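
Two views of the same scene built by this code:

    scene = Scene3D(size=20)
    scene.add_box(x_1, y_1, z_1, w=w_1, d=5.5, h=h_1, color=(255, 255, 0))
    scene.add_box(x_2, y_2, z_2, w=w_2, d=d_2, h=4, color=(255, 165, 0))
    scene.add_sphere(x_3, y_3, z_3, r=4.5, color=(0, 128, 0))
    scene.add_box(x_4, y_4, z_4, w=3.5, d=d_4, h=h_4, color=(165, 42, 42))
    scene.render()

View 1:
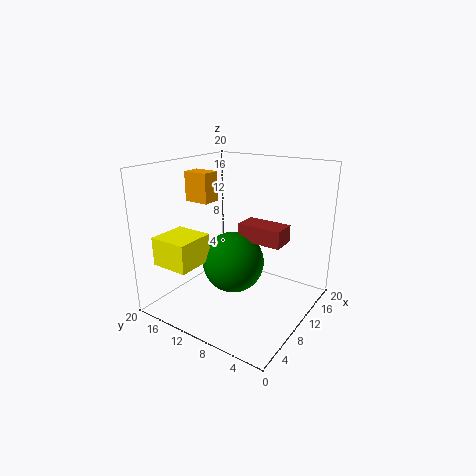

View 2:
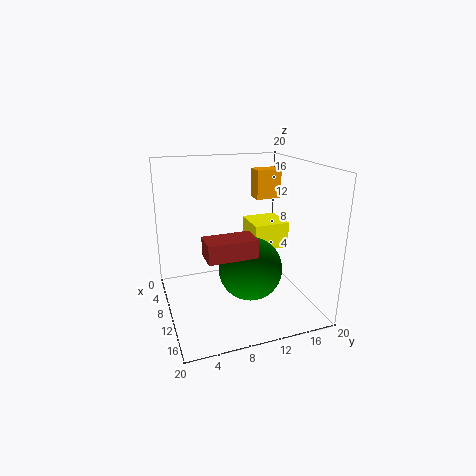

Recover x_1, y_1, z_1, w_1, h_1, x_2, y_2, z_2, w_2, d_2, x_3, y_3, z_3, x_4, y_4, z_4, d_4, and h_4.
x_1 = 2.5, y_1 = 13.5, z_1 = 6.5, w_1 = 5.5, h_1 = 4, x_2 = 7, y_2 = 13, z_2 = 15, w_2 = 2.5, d_2 = 3.5, x_3 = 11, y_3 = 11.5, z_3 = 5.5, x_4 = 11.5, y_4 = 4.5, z_4 = 9, d_4 = 6.5, h_4 = 2.5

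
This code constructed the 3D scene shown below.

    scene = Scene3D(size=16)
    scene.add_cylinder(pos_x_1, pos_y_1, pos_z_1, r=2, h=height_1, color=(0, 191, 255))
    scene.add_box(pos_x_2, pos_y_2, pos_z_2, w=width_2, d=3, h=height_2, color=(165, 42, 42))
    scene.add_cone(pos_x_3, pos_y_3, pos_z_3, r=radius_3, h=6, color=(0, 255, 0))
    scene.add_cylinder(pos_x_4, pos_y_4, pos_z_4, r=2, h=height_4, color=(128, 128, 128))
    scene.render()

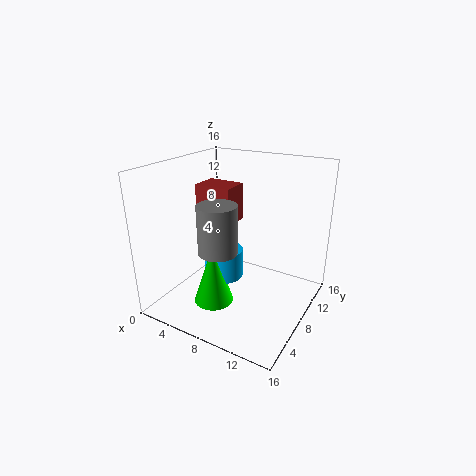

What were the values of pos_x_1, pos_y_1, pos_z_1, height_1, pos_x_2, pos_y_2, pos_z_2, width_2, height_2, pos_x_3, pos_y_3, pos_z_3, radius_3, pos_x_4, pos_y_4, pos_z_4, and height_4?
pos_x_1 = 8; pos_y_1 = 5; pos_z_1 = 5; height_1 = 3; pos_x_2 = 4; pos_y_2 = 6; pos_z_2 = 10; width_2 = 4; height_2 = 4; pos_x_3 = 8; pos_y_3 = 3; pos_z_3 = 3; radius_3 = 2; pos_x_4 = 8; pos_y_4 = 4; pos_z_4 = 8; height_4 = 5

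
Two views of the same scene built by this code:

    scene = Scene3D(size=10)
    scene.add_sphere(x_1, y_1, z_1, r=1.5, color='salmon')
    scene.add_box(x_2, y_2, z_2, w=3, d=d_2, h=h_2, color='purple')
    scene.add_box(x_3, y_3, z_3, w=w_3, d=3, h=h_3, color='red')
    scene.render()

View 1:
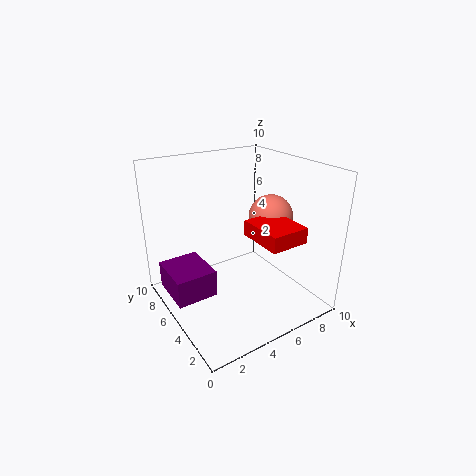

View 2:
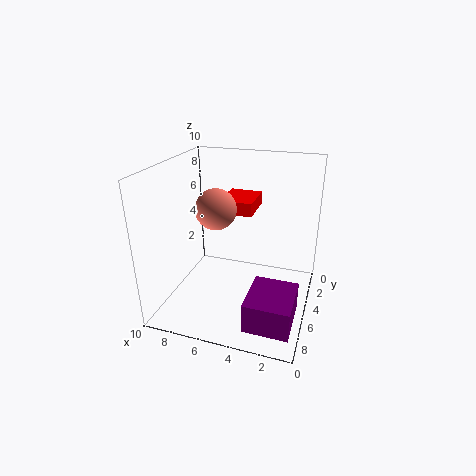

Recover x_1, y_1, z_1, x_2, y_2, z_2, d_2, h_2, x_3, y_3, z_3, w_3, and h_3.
x_1 = 7
y_1 = 4
z_1 = 6.5
x_2 = 0.5
y_2 = 5.5
z_2 = 0.5
d_2 = 3.5
h_2 = 2
x_3 = 4.5
y_3 = 0.5
z_3 = 6
w_3 = 2.5
h_3 = 1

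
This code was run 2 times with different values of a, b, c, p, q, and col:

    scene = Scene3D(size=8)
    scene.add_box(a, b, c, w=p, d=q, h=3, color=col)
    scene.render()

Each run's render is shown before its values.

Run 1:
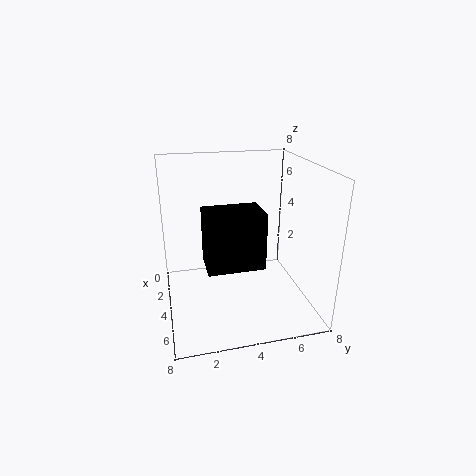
a = 4
b = 2
c = 3
p = 2
q = 3
col = 'black'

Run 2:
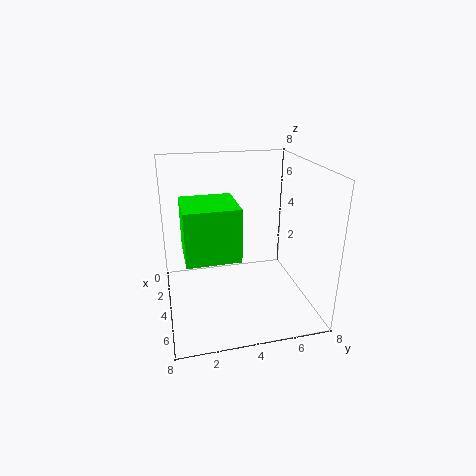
a = 2
b = 1
c = 3
p = 3
q = 3
col = 'lime'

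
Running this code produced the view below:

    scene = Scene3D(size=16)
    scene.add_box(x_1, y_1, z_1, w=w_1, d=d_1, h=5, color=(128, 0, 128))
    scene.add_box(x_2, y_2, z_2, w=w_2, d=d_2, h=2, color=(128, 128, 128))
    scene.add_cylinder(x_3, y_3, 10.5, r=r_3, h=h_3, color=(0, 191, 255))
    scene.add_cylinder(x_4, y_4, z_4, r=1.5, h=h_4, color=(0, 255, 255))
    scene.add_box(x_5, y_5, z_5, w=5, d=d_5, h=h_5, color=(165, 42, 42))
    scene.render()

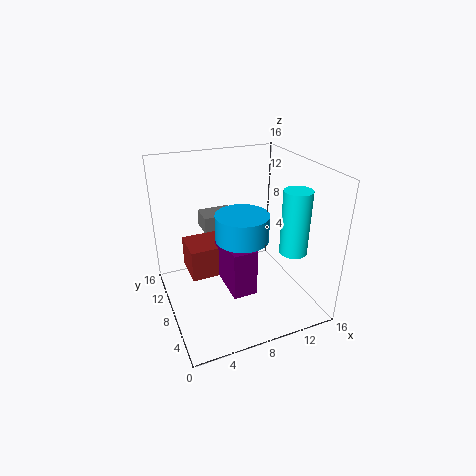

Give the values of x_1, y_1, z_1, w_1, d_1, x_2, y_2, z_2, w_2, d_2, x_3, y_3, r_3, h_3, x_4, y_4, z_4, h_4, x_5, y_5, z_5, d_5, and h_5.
x_1 = 5.5, y_1 = 3, z_1 = 4, w_1 = 2.5, d_1 = 5.5, x_2 = 5.5, y_2 = 12, z_2 = 7, w_2 = 4, d_2 = 3, x_3 = 6.5, y_3 = 3.5, r_3 = 2.5, h_3 = 2.5, x_4 = 13, y_4 = 4.5, z_4 = 7, h_4 = 7, x_5 = 2.5, y_5 = 7.5, z_5 = 4, d_5 = 4, h_5 = 3.5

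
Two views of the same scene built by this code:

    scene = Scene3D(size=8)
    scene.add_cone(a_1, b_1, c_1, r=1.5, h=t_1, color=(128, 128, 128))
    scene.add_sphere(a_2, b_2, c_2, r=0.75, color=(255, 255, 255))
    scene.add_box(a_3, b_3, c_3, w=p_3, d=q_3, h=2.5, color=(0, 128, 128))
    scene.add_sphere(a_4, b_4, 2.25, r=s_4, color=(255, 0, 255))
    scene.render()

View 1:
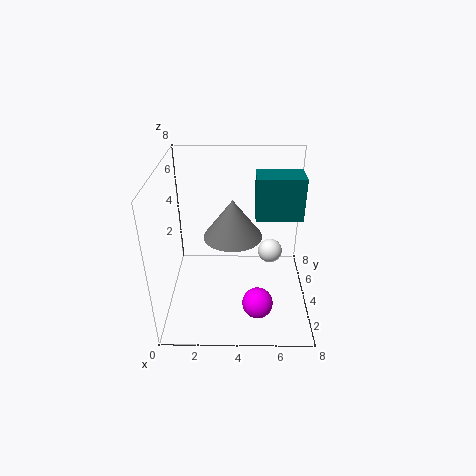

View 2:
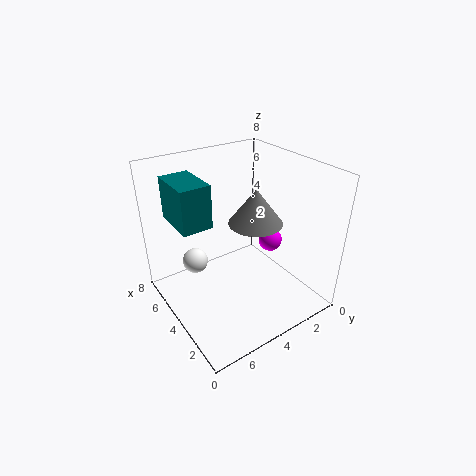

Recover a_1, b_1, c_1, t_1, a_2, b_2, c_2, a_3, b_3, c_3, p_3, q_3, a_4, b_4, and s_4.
a_1 = 3.75, b_1 = 3, c_1 = 4.75, t_1 = 2, a_2 = 6, b_2 = 5.75, c_2 = 2, a_3 = 5, b_3 = 5, c_3 = 4.5, p_3 = 2.75, q_3 = 1.75, a_4 = 5, b_4 = 0.75, s_4 = 0.75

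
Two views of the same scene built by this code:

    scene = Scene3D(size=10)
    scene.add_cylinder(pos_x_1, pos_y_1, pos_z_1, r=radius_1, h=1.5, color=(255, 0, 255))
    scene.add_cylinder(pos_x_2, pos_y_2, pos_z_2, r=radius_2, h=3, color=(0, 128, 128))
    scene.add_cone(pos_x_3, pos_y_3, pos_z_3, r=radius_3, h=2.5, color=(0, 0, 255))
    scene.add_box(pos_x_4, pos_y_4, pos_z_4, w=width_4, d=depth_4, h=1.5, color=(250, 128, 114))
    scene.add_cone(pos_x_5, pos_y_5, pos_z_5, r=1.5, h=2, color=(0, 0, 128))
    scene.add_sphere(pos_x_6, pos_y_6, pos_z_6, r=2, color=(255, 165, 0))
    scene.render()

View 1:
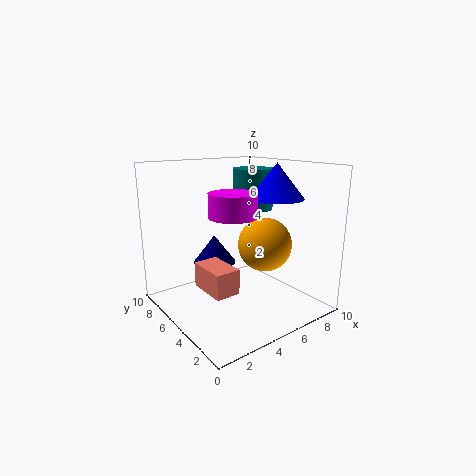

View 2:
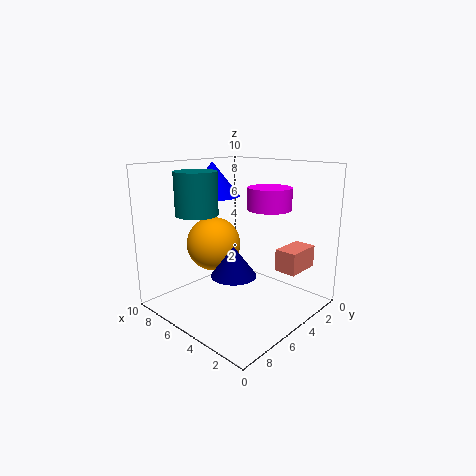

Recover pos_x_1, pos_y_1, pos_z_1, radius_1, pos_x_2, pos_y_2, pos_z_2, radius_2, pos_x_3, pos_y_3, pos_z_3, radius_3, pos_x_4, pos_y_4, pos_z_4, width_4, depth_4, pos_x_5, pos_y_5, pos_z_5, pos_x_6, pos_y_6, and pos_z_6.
pos_x_1 = 3.5
pos_y_1 = 3.5
pos_z_1 = 7
radius_1 = 1.5
pos_x_2 = 7.5
pos_y_2 = 6.5
pos_z_2 = 6.5
radius_2 = 1.5
pos_x_3 = 8
pos_y_3 = 4.5
pos_z_3 = 7.5
radius_3 = 2
pos_x_4 = 1
pos_y_4 = 1.5
pos_z_4 = 3
width_4 = 1.5
depth_4 = 2.5
pos_x_5 = 4
pos_y_5 = 6.5
pos_z_5 = 3
pos_x_6 = 7.5
pos_y_6 = 5
pos_z_6 = 4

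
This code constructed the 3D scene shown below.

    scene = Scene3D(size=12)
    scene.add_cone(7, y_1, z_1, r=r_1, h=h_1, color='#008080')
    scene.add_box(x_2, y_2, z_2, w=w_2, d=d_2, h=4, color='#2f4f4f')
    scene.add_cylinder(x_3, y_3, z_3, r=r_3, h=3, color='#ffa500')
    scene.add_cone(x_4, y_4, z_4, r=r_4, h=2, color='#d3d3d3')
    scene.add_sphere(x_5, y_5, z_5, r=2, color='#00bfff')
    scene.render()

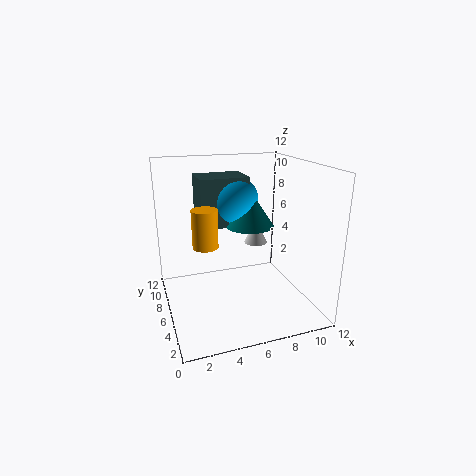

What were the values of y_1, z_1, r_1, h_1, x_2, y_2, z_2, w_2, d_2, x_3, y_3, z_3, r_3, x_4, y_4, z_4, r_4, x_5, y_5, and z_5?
y_1 = 6, z_1 = 7, r_1 = 2, h_1 = 3, x_2 = 3, y_2 = 6, z_2 = 7, w_2 = 4, d_2 = 3, x_3 = 3, y_3 = 5, z_3 = 6, r_3 = 1, x_4 = 8, y_4 = 7, z_4 = 5, r_4 = 1, x_5 = 6, y_5 = 7, z_5 = 9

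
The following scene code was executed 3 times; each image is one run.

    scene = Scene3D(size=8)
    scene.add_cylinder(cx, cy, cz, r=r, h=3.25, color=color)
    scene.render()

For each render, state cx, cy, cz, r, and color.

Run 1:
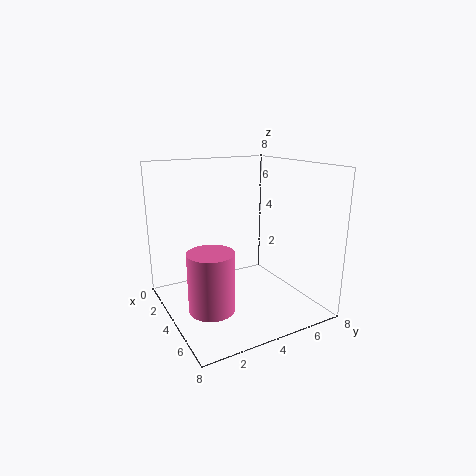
cx = 4.75, cy = 2, cz = 0.5, r = 1.25, color = 'hotpink'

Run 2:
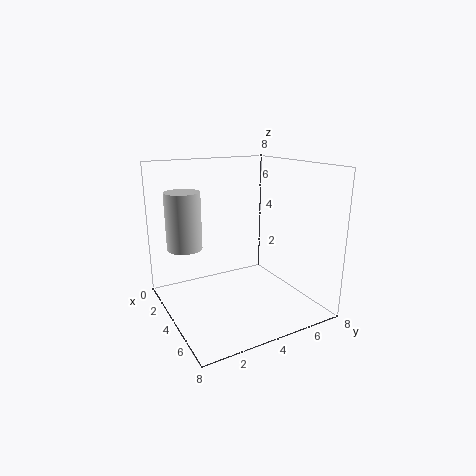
cx = 2.25, cy = 1.5, cz = 3.25, r = 1, color = 'lightgray'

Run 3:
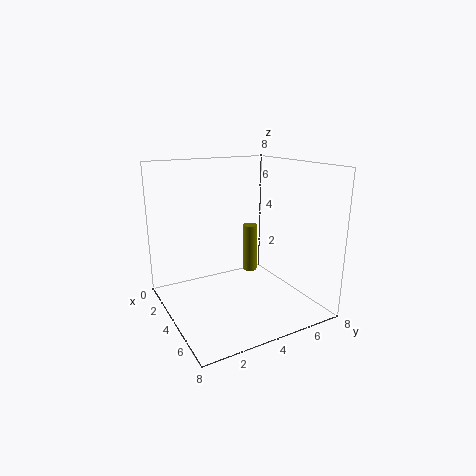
cx = 0.75, cy = 6.75, cz = 0.25, r = 0.5, color = 'olive'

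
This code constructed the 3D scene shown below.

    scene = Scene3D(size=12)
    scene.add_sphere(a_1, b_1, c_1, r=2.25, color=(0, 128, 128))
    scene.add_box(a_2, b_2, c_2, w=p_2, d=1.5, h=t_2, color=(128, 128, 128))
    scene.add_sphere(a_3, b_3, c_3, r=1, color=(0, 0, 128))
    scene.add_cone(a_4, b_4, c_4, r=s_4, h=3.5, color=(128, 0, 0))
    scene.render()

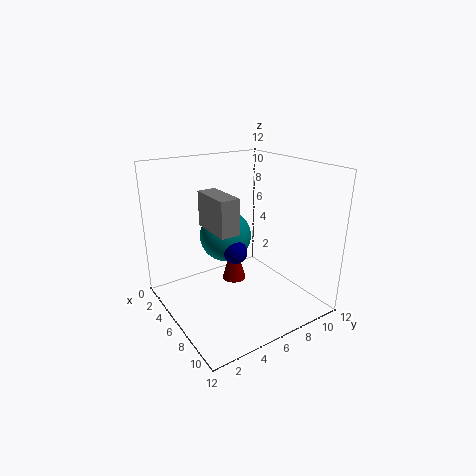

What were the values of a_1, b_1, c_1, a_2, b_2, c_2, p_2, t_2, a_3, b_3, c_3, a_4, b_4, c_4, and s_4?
a_1 = 4, b_1 = 6, c_1 = 5.5, a_2 = 5, b_2 = 3, c_2 = 7.5, p_2 = 3.5, t_2 = 2.75, a_3 = 6, b_3 = 5.75, c_3 = 4.75, a_4 = 5.75, b_4 = 5.75, c_4 = 2.25, s_4 = 1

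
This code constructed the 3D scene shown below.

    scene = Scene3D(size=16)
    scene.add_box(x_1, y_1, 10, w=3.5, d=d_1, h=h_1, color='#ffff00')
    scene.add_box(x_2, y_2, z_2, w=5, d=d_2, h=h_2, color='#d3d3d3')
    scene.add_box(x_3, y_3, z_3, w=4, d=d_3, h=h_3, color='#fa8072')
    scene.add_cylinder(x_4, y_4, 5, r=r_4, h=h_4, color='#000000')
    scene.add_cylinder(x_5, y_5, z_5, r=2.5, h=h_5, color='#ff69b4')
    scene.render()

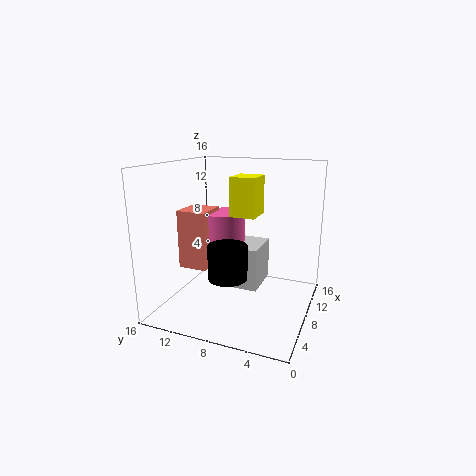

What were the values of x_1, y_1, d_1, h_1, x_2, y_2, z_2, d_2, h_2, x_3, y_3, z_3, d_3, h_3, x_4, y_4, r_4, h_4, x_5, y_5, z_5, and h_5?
x_1 = 9; y_1 = 6.5; d_1 = 3; h_1 = 4.5; x_2 = 8.5; y_2 = 6; z_2 = 1.5; d_2 = 3.5; h_2 = 5; x_3 = 7.5; y_3 = 12; z_3 = 3.5; d_3 = 3.5; h_3 = 7; x_4 = 4; y_4 = 7.5; r_4 = 2; h_4 = 3.5; x_5 = 11; y_5 = 11; z_5 = 6.5; h_5 = 3.5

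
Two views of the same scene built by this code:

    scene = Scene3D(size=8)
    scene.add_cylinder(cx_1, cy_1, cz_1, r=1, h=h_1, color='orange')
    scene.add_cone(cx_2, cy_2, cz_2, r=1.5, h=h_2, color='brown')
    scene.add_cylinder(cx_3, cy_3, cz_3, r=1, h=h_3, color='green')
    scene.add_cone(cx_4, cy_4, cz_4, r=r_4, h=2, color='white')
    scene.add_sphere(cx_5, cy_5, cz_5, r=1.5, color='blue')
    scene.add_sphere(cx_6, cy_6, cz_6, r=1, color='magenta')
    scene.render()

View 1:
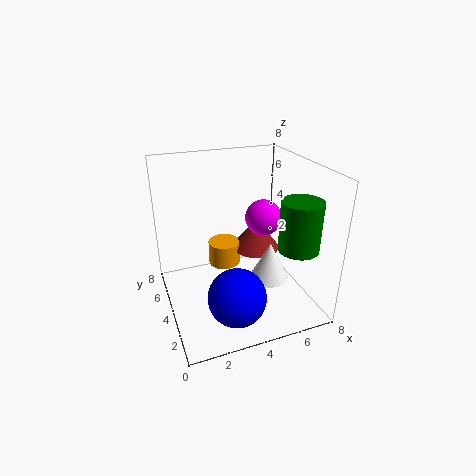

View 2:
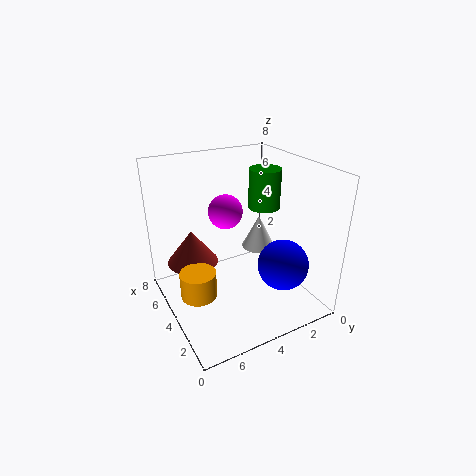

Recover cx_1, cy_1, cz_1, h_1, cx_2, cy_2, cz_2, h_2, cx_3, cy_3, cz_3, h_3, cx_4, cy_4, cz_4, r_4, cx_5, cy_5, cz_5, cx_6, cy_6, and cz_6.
cx_1 = 4; cy_1 = 6.5; cz_1 = 1; h_1 = 1.5; cx_2 = 6; cy_2 = 6; cz_2 = 2; h_2 = 2; cx_3 = 6; cy_3 = 1; cz_3 = 4.5; h_3 = 2.5; cx_4 = 5; cy_4 = 2; cz_4 = 2.5; r_4 = 1; cx_5 = 3; cy_5 = 1.5; cz_5 = 2; cx_6 = 5.5; cy_6 = 4; cz_6 = 5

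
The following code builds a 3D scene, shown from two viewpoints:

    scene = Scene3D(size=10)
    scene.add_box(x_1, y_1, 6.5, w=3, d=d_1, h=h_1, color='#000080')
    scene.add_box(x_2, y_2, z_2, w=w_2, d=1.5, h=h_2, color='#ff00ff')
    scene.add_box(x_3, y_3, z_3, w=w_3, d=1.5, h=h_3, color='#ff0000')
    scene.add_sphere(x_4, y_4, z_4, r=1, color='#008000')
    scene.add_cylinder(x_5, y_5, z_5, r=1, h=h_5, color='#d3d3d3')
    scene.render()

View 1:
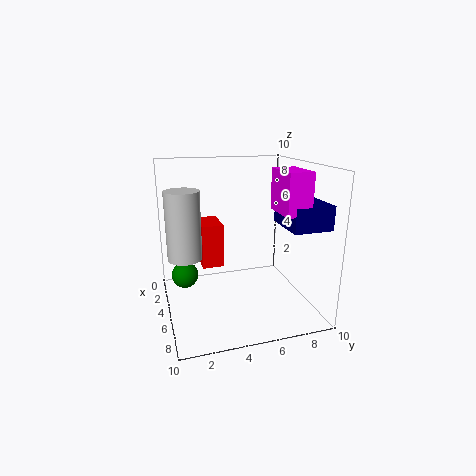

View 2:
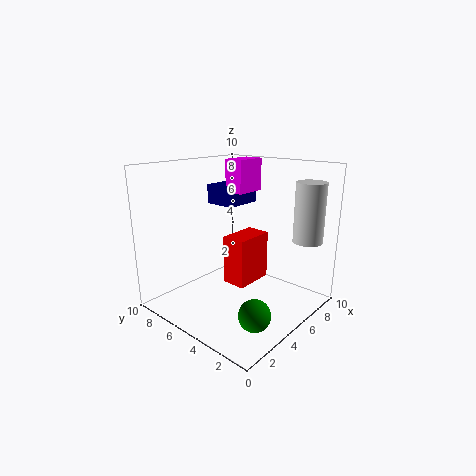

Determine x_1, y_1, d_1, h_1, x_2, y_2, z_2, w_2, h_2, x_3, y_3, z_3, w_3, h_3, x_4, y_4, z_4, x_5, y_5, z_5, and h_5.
x_1 = 6.5
y_1 = 7
d_1 = 2.5
h_1 = 1.5
x_2 = 7
y_2 = 6.5
z_2 = 7.5
w_2 = 2.5
h_2 = 2.5
x_3 = 2.5
y_3 = 2.5
z_3 = 3
w_3 = 2.5
h_3 = 3
x_4 = 2.5
y_4 = 1.5
z_4 = 1.5
x_5 = 7.5
y_5 = 1
z_5 = 5
h_5 = 4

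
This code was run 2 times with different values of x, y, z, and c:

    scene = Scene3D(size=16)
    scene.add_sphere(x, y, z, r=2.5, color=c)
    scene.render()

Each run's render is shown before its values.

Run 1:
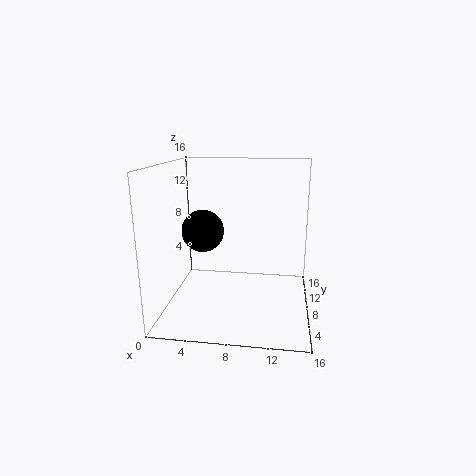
x = 3.5, y = 10, z = 8, c = 'black'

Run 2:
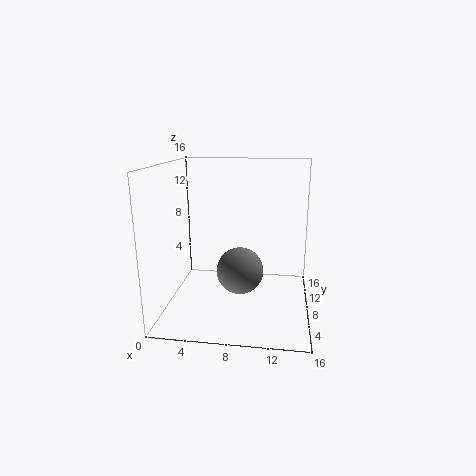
x = 8.5, y = 6, z = 5, c = 'gray'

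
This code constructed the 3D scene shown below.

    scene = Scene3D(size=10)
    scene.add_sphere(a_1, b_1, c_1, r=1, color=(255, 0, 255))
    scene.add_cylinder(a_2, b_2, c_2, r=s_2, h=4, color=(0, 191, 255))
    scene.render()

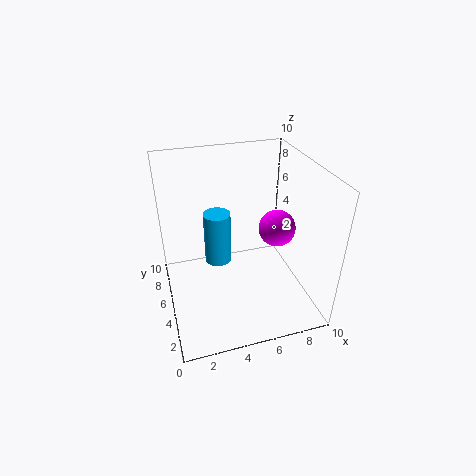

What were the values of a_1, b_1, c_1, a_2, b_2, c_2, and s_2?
a_1 = 6; b_1 = 1; c_1 = 8; a_2 = 4; b_2 = 7; c_2 = 2; s_2 = 1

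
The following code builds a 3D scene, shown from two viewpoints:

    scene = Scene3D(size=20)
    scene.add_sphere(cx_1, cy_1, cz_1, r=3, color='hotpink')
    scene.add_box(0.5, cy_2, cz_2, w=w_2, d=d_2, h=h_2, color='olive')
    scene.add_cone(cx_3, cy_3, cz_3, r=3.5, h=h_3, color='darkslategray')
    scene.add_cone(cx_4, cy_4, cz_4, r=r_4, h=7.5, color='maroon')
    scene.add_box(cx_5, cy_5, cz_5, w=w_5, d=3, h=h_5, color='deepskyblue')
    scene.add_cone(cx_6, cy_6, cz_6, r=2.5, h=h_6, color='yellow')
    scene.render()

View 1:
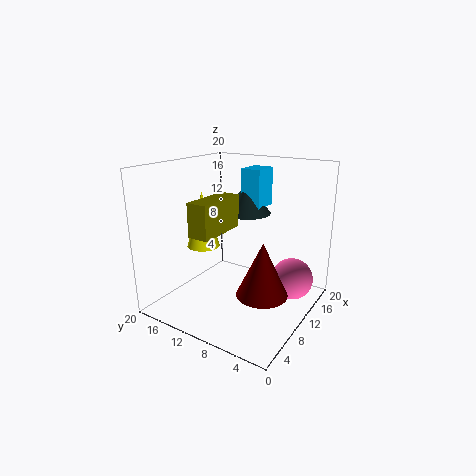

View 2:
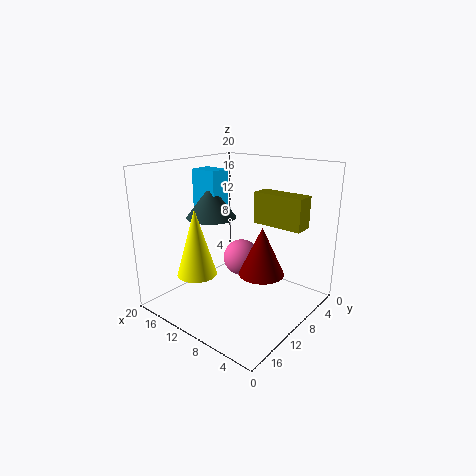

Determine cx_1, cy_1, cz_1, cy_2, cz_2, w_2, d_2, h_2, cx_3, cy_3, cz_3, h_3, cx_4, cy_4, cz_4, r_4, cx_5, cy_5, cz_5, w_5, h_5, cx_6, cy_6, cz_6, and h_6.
cx_1 = 14.5; cy_1 = 3.5; cz_1 = 3.5; cy_2 = 8; cz_2 = 13; w_2 = 6.5; d_2 = 2.5; h_2 = 4; cx_3 = 14; cy_3 = 11; cz_3 = 12.5; h_3 = 4.5; cx_4 = 9; cy_4 = 5.5; cz_4 = 3; r_4 = 3.5; cx_5 = 13; cy_5 = 8.5; cz_5 = 13.5; w_5 = 4; h_5 = 5.5; cx_6 = 11; cy_6 = 17; cz_6 = 7; h_6 = 8.5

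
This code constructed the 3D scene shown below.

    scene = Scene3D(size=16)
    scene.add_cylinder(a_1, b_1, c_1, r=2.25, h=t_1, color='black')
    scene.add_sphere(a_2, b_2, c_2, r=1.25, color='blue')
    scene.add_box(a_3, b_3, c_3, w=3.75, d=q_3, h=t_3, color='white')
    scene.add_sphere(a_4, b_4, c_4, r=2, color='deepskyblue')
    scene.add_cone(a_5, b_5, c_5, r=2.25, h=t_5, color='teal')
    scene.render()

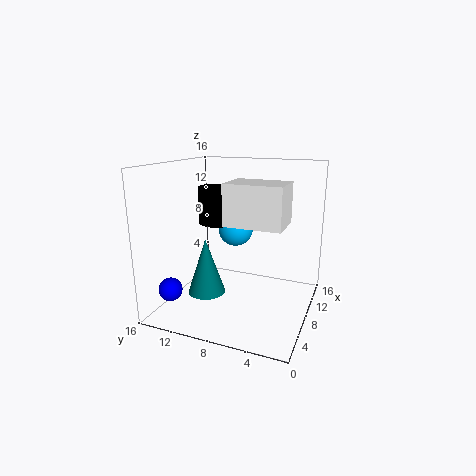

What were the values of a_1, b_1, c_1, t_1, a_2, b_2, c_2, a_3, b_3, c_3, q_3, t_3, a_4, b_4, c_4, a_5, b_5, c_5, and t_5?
a_1 = 9.75; b_1 = 11.25; c_1 = 9; t_1 = 4.25; a_2 = 2.5; b_2 = 13.5; c_2 = 3.25; a_3 = 1.25; b_3 = 1.5; c_3 = 11.25; q_3 = 5.25; t_3 = 3.75; a_4 = 9.75; b_4 = 9; c_4 = 8.5; a_5 = 8.25; b_5 = 12.25; c_5 = 0.5; t_5 = 6.75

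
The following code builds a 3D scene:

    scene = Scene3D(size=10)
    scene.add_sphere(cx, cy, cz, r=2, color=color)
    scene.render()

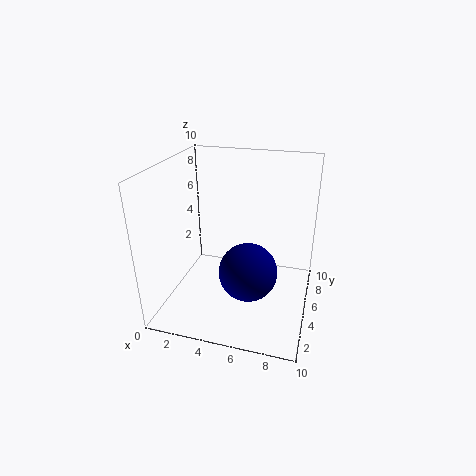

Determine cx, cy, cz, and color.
cx = 6, cy = 4, cz = 3, color = 'navy'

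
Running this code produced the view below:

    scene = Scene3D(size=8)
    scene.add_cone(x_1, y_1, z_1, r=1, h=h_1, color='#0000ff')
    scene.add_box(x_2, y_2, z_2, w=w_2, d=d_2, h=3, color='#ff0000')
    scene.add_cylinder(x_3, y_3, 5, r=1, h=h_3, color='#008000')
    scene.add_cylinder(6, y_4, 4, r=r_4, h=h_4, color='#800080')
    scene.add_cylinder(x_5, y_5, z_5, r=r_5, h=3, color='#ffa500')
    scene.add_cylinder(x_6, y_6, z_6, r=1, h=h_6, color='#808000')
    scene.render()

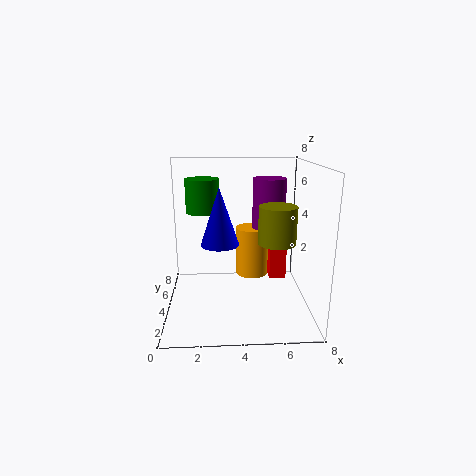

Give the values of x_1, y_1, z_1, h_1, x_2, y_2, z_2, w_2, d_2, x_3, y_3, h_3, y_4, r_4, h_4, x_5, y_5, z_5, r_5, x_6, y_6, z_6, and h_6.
x_1 = 3, y_1 = 3, z_1 = 4, h_1 = 3, x_2 = 6, y_2 = 5, z_2 = 1, w_2 = 1, d_2 = 1, x_3 = 2, y_3 = 6, h_3 = 2, y_4 = 6, r_4 = 1, h_4 = 3, x_5 = 5, y_5 = 6, z_5 = 1, r_5 = 1, x_6 = 6, y_6 = 3, z_6 = 4, h_6 = 2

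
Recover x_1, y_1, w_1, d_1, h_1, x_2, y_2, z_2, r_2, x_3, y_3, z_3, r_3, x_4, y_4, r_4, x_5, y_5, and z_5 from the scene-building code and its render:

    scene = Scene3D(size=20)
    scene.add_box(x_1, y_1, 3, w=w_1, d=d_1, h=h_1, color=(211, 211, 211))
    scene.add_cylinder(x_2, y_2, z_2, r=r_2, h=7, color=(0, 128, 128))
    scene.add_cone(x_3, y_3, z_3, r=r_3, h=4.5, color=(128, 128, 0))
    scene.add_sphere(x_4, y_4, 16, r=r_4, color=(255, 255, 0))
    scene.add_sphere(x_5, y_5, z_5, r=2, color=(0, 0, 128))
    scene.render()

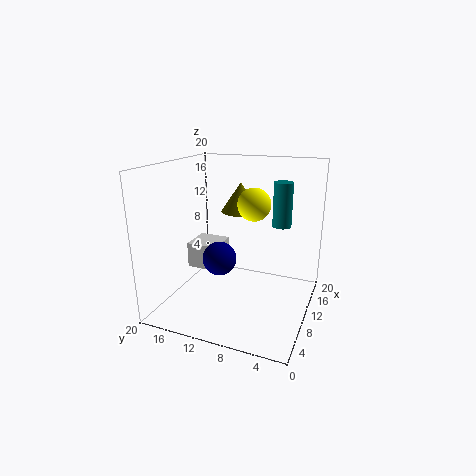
x_1 = 12
y_1 = 14.5
w_1 = 5
d_1 = 5
h_1 = 4
x_2 = 18.5
y_2 = 6
z_2 = 9.5
r_2 = 1.5
x_3 = 16
y_3 = 12
z_3 = 12
r_3 = 3
x_4 = 6.5
y_4 = 6.5
r_4 = 2
x_5 = 3
y_5 = 9.5
z_5 = 10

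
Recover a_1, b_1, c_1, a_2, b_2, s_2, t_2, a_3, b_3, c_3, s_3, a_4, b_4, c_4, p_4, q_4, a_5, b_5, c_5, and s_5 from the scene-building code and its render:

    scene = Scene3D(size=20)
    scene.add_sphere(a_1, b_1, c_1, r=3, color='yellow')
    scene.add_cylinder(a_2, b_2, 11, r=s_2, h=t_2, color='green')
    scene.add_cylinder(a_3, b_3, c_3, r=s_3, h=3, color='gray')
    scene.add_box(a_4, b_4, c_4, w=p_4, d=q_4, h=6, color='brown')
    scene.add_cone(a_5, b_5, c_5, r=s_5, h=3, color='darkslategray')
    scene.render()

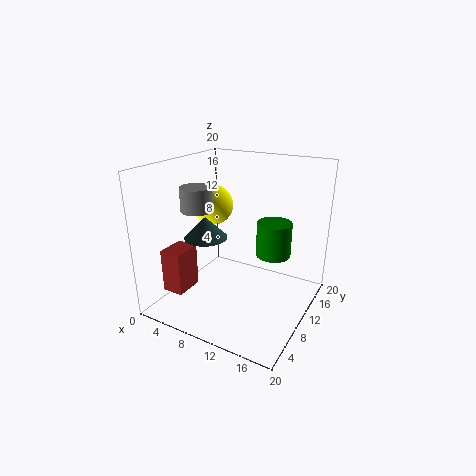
a_1 = 4
b_1 = 13
c_1 = 13
a_2 = 17
b_2 = 6
s_2 = 2
t_2 = 4
a_3 = 7
b_3 = 5
c_3 = 15
s_3 = 2
a_4 = 2
b_4 = 3
c_4 = 3
p_4 = 3
q_4 = 4
a_5 = 6
b_5 = 8
c_5 = 10
s_5 = 3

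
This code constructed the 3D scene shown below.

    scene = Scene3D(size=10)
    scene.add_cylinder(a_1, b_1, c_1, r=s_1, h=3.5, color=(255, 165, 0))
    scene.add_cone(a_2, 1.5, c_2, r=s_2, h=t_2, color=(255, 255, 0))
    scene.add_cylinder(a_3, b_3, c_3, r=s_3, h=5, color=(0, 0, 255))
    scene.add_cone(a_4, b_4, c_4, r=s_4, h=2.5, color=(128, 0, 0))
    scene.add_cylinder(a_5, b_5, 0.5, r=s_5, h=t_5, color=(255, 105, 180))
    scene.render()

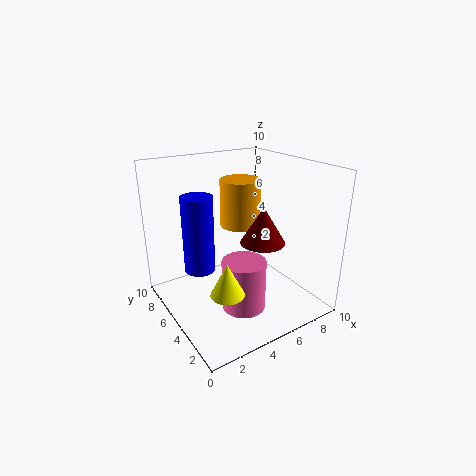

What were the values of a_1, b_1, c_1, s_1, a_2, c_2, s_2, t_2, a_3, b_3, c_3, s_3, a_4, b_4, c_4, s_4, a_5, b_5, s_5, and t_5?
a_1 = 6.5; b_1 = 7; c_1 = 5; s_1 = 1.5; a_2 = 2; c_2 = 3.5; s_2 = 1; t_2 = 2; a_3 = 2; b_3 = 5; c_3 = 3.5; s_3 = 1; a_4 = 6; b_4 = 3.5; c_4 = 5; s_4 = 1.5; a_5 = 4.5; b_5 = 3.5; s_5 = 1.5; t_5 = 3.5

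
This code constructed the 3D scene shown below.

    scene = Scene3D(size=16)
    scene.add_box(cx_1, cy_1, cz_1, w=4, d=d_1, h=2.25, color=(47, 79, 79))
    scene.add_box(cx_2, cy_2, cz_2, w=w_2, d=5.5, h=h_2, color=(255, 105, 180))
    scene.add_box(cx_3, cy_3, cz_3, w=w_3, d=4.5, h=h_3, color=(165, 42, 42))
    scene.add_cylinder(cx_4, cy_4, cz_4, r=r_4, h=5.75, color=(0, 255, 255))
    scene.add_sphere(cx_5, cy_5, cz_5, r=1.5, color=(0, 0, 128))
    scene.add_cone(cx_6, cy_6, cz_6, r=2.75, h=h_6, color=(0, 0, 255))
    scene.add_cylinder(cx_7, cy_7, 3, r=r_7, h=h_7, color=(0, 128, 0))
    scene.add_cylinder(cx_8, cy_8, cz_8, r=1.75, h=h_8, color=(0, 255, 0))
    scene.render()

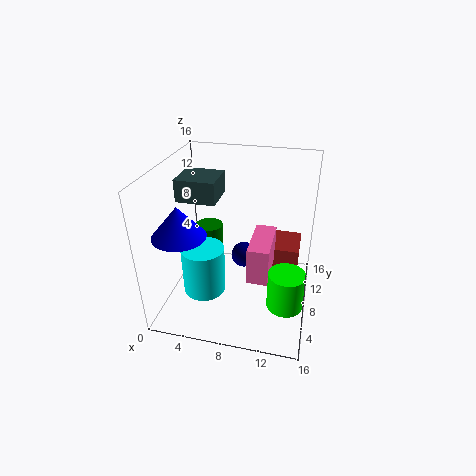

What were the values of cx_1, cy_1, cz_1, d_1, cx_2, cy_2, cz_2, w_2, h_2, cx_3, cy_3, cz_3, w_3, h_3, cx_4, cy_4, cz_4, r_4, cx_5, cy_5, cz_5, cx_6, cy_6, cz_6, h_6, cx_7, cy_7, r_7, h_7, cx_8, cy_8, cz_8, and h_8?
cx_1 = 2.5, cy_1 = 4.75, cz_1 = 13.25, d_1 = 3.75, cx_2 = 9.75, cy_2 = 4.25, cz_2 = 5, w_2 = 2.25, h_2 = 4, cx_3 = 10.75, cy_3 = 9.25, cz_3 = 1, w_3 = 4, h_3 = 5.25, cx_4 = 4, cy_4 = 7.25, cz_4 = 0.75, r_4 = 2.5, cx_5 = 8.25, cy_5 = 10, cz_5 = 4.5, cx_6 = 3, cy_6 = 3.75, cz_6 = 10, h_6 = 3.25, cx_7 = 3, cy_7 = 12.75, r_7 = 1.75, h_7 = 3.5, cx_8 = 14, cy_8 = 2.5, cz_8 = 4.5, h_8 = 3.75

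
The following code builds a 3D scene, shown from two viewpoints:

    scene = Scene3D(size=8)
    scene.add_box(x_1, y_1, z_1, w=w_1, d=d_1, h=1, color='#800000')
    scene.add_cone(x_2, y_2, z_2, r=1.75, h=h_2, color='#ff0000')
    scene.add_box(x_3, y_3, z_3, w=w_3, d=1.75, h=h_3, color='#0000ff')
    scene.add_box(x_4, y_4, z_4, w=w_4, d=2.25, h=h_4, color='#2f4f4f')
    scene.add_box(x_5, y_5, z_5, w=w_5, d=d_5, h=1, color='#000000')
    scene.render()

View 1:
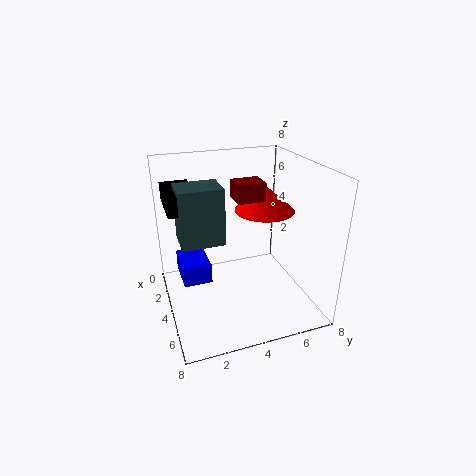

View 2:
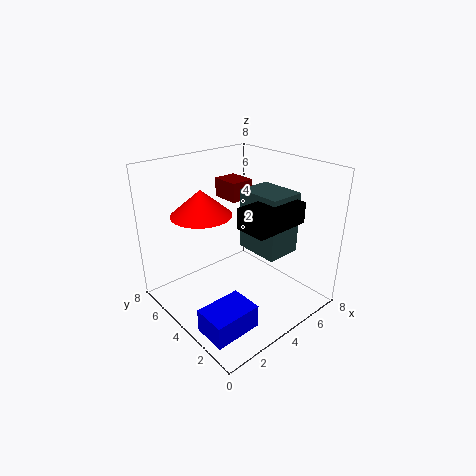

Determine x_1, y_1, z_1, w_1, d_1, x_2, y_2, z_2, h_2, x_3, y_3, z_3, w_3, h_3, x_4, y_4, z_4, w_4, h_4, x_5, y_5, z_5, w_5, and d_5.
x_1 = 3.5; y_1 = 3.75; z_1 = 6.25; w_1 = 1.25; d_1 = 1.5; x_2 = 3; y_2 = 6; z_2 = 5; h_2 = 1.5; x_3 = 0.25; y_3 = 1; z_3 = 0.5; w_3 = 2.5; h_3 = 1.25; x_4 = 3.25; y_4 = 0.75; z_4 = 4.25; w_4 = 1.75; h_4 = 3; x_5 = 2; y_5 = 0.25; z_5 = 6; w_5 = 2.75; d_5 = 1.5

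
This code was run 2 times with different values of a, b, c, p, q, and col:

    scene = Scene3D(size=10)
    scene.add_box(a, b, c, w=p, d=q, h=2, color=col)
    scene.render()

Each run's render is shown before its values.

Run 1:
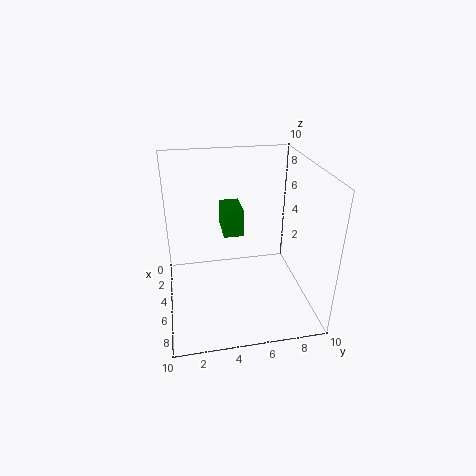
a = 1, b = 4.25, c = 4.25, p = 2.5, q = 1.5, col = 'green'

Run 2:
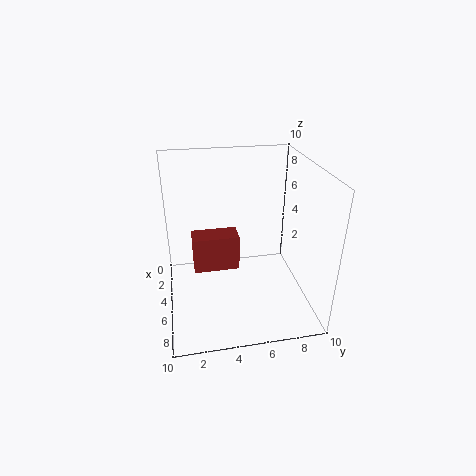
a = 8, b = 1.75, c = 5.5, p = 1.25, q = 2.5, col = 'brown'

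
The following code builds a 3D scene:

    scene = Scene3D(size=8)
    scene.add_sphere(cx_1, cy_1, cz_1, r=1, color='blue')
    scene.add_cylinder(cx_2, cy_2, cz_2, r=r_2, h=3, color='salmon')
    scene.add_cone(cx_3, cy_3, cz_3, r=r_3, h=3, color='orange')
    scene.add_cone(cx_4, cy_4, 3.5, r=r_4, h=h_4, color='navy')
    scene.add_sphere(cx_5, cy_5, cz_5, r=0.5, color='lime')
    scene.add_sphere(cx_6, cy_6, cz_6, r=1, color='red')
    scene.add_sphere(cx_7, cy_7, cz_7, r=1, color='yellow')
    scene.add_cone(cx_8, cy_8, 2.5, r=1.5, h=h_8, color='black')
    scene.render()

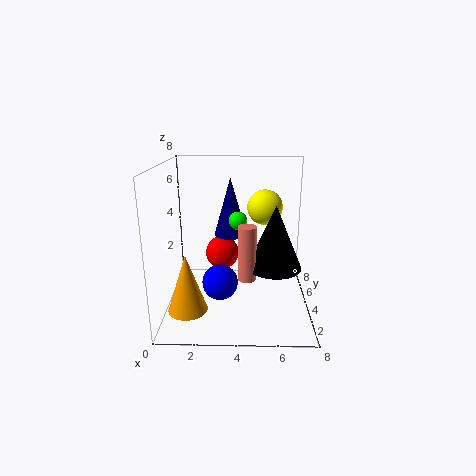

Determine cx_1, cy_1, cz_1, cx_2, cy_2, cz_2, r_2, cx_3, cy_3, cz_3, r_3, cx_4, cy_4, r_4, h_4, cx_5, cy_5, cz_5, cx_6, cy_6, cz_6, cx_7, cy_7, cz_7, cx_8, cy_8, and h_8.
cx_1 = 3; cy_1 = 3.5; cz_1 = 1.5; cx_2 = 4.5; cy_2 = 3; cz_2 = 2; r_2 = 0.5; cx_3 = 1.5; cy_3 = 1.5; cz_3 = 1; r_3 = 1; cx_4 = 3.5; cy_4 = 6; r_4 = 1; h_4 = 3.5; cx_5 = 4; cy_5 = 4; cz_5 = 5; cx_6 = 3; cy_6 = 5.5; cz_6 = 2.5; cx_7 = 5.5; cy_7 = 5; cz_7 = 5.5; cx_8 = 6; cy_8 = 3.5; h_8 = 3.5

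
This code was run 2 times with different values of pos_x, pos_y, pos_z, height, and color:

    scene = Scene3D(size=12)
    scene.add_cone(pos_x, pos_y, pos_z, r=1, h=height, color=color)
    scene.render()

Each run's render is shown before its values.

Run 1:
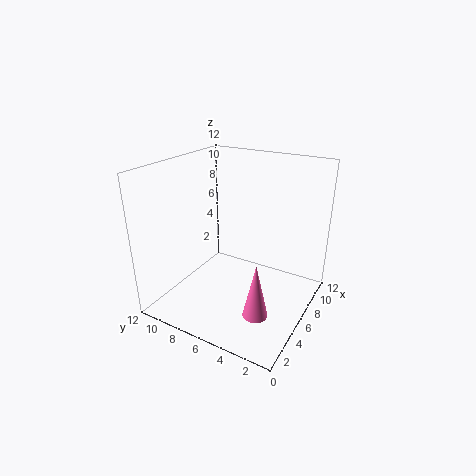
pos_x = 3.5; pos_y = 3; pos_z = 1; height = 4.5; color = 'hotpink'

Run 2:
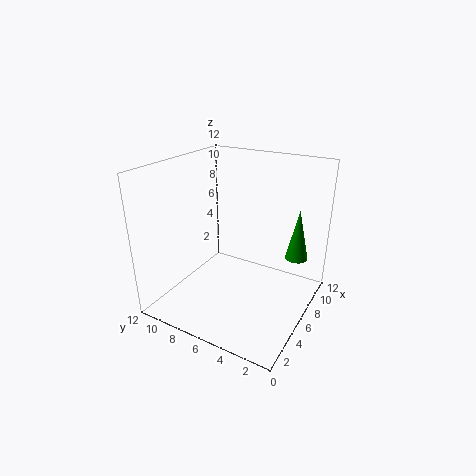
pos_x = 9.5; pos_y = 2; pos_z = 3.5; height = 4.5; color = 'green'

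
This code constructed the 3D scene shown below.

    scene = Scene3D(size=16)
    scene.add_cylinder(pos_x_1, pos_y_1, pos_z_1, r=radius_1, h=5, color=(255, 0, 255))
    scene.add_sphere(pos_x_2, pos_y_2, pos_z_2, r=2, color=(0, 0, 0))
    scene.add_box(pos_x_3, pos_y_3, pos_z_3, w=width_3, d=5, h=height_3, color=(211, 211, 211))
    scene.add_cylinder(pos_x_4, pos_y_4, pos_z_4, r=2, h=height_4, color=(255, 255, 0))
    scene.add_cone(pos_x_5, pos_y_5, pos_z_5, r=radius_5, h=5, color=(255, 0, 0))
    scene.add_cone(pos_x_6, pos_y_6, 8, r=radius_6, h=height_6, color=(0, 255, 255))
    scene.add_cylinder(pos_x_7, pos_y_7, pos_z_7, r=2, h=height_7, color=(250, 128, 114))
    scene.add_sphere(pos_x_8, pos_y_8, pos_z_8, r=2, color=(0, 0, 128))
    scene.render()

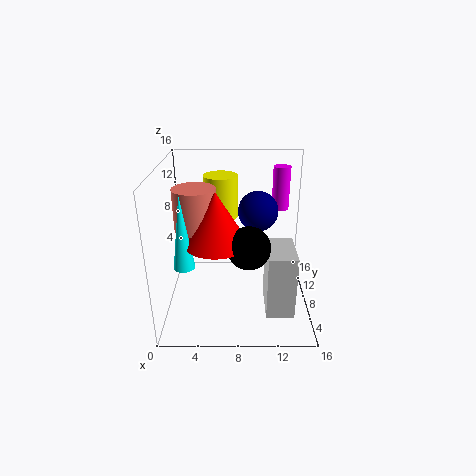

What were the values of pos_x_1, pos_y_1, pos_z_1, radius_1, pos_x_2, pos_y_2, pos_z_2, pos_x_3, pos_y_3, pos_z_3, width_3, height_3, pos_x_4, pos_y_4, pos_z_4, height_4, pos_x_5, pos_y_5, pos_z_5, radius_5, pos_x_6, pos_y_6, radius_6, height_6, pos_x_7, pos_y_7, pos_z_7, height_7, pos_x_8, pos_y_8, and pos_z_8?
pos_x_1 = 13
pos_y_1 = 12
pos_z_1 = 10
radius_1 = 1
pos_x_2 = 9
pos_y_2 = 2
pos_z_2 = 10
pos_x_3 = 11
pos_y_3 = 3
pos_z_3 = 1
width_3 = 3
height_3 = 7
pos_x_4 = 6
pos_y_4 = 12
pos_z_4 = 9
height_4 = 5
pos_x_5 = 6
pos_y_5 = 3
pos_z_5 = 10
radius_5 = 3
pos_x_6 = 3
pos_y_6 = 2
radius_6 = 1
height_6 = 7
pos_x_7 = 4
pos_y_7 = 4
pos_z_7 = 11
height_7 = 4
pos_x_8 = 10
pos_y_8 = 6
pos_z_8 = 12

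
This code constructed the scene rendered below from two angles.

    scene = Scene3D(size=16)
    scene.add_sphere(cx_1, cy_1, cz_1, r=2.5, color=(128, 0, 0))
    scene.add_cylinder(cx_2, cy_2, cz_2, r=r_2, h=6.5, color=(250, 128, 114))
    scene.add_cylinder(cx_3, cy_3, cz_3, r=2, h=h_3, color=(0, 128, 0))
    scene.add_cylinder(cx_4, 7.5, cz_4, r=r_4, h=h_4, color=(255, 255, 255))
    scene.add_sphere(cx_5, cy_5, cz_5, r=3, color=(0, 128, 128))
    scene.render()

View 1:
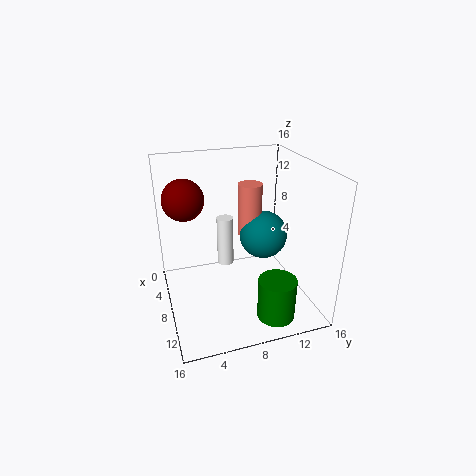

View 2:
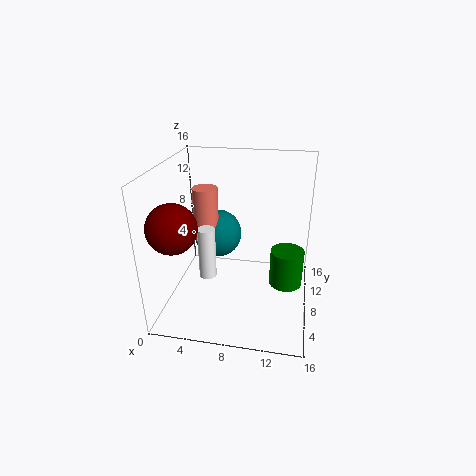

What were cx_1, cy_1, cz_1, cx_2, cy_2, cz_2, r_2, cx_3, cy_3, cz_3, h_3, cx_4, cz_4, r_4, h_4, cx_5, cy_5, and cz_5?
cx_1 = 2.5, cy_1 = 3, cz_1 = 11, cx_2 = 3.5, cy_2 = 11, cz_2 = 6, r_2 = 1.5, cx_3 = 13.5, cy_3 = 10.5, cz_3 = 1, h_3 = 4.5, cx_4 = 4.5, cz_4 = 3, r_4 = 1, h_4 = 6, cx_5 = 4.5, cy_5 = 12.5, cz_5 = 6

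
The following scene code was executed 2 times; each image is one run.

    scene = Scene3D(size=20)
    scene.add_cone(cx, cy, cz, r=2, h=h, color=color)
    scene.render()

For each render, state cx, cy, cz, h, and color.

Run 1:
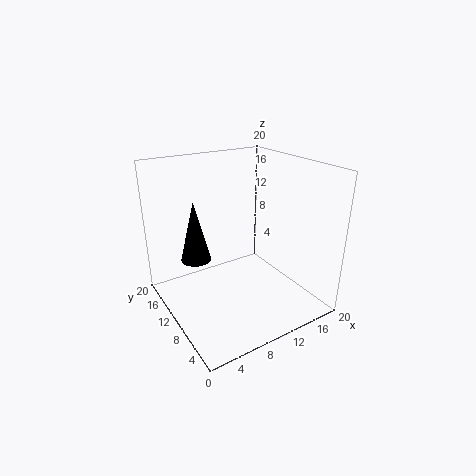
cx = 4; cy = 11; cz = 8; h = 8; color = 'black'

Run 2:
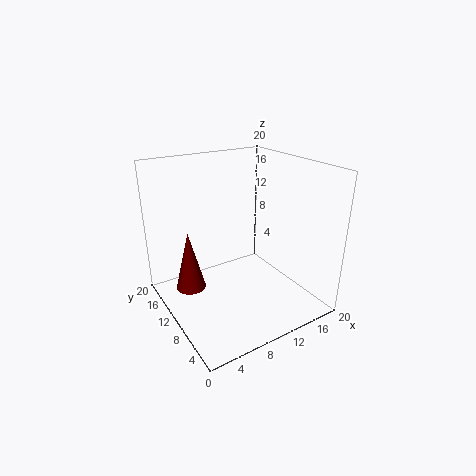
cx = 3; cy = 11; cz = 4; h = 8; color = 'maroon'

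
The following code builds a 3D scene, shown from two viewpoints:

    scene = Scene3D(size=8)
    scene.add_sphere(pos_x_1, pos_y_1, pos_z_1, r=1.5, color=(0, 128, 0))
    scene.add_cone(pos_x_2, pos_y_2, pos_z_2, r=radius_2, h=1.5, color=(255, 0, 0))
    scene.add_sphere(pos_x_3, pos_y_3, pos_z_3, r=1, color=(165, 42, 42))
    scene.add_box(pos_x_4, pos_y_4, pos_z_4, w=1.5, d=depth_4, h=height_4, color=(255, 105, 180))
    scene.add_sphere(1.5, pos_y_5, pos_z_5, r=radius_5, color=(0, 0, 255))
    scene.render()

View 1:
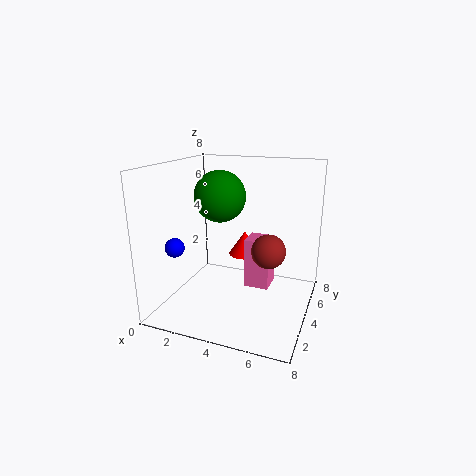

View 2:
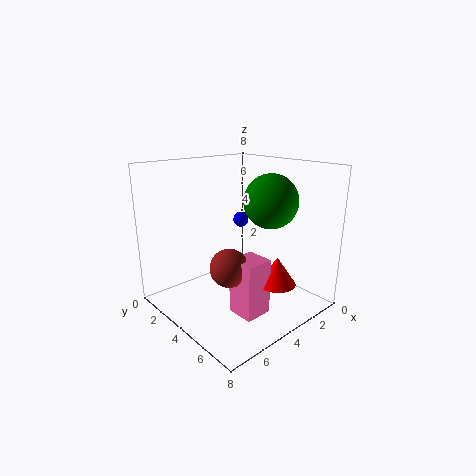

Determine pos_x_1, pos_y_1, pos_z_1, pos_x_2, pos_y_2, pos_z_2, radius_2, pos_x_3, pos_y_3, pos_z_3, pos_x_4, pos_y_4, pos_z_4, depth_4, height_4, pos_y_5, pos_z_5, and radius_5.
pos_x_1 = 2.5; pos_y_1 = 5; pos_z_1 = 6; pos_x_2 = 3.5; pos_y_2 = 6.5; pos_z_2 = 2; radius_2 = 1; pos_x_3 = 5.5; pos_y_3 = 5; pos_z_3 = 3; pos_x_4 = 4; pos_y_4 = 5; pos_z_4 = 0.5; depth_4 = 1.5; height_4 = 3; pos_y_5 = 1.5; pos_z_5 = 4; radius_5 = 0.5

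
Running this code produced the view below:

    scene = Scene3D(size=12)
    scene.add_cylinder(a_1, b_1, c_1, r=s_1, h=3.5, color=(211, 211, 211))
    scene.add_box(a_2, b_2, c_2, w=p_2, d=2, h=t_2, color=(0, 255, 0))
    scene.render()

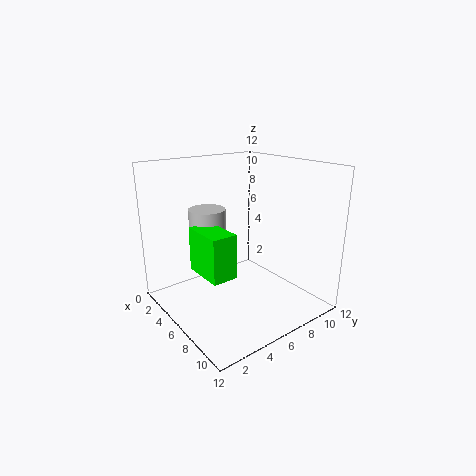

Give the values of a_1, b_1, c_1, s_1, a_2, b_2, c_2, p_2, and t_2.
a_1 = 4.5; b_1 = 4; c_1 = 5; s_1 = 1.5; a_2 = 5; b_2 = 2; c_2 = 4; p_2 = 3.5; t_2 = 3.5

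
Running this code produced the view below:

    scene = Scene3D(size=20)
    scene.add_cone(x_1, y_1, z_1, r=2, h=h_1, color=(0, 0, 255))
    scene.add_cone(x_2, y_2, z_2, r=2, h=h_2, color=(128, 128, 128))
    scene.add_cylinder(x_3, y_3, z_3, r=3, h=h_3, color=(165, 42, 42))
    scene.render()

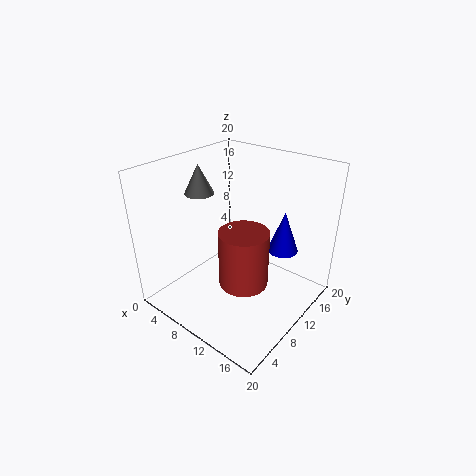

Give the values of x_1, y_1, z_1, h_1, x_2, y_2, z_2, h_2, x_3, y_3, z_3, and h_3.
x_1 = 16; y_1 = 12; z_1 = 9.5; h_1 = 5.5; x_2 = 5; y_2 = 8; z_2 = 16; h_2 = 4; x_3 = 14.5; y_3 = 5.5; z_3 = 7.5; h_3 = 7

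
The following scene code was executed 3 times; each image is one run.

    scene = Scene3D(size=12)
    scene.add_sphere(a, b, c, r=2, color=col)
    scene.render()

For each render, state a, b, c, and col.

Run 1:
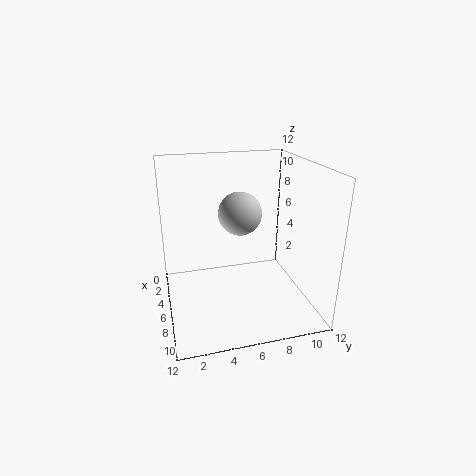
a = 3
b = 7
c = 7
col = 'lightgray'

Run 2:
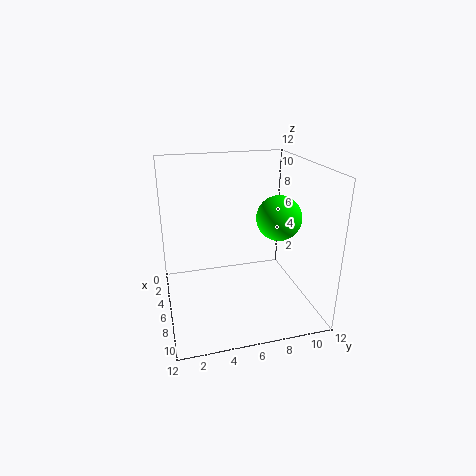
a = 5
b = 10
c = 7
col = 'lime'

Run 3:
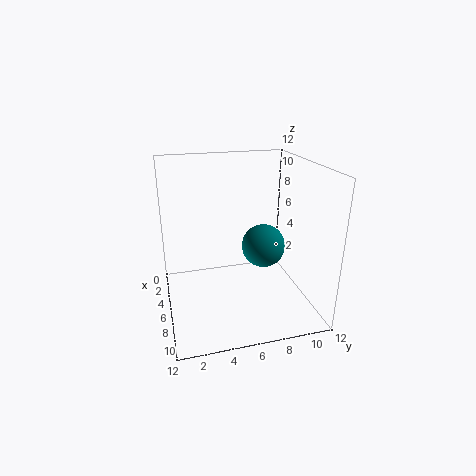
a = 4
b = 9
c = 4
col = 'teal'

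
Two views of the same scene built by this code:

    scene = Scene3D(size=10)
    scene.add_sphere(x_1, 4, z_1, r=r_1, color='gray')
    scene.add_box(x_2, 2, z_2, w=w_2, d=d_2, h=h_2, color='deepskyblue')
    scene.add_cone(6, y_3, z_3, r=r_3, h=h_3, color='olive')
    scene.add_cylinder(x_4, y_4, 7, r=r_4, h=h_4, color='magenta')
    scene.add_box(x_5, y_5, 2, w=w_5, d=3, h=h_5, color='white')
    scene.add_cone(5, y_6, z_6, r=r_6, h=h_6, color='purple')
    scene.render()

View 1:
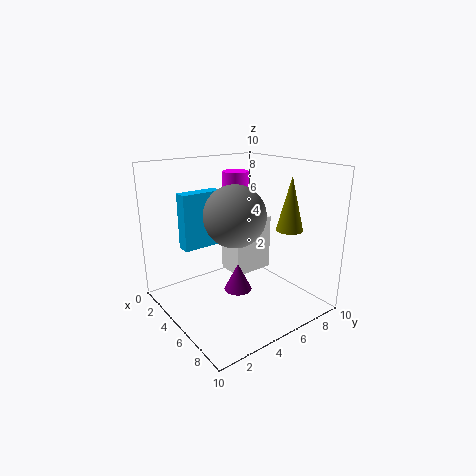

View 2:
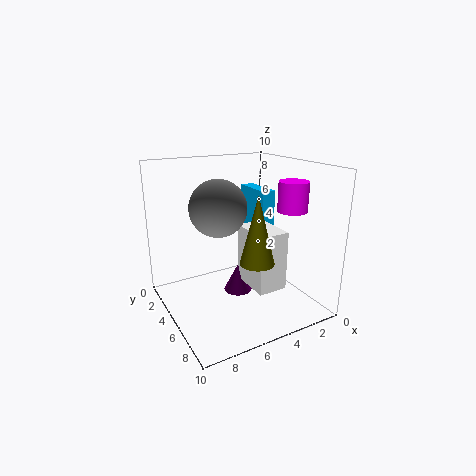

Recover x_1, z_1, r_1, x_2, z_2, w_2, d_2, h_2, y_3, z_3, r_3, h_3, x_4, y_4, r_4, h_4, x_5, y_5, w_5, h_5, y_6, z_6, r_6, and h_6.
x_1 = 6, z_1 = 7, r_1 = 2, x_2 = 2, z_2 = 4, w_2 = 1, d_2 = 3, h_2 = 4, y_3 = 9, z_3 = 5, r_3 = 1, h_3 = 4, x_4 = 2, y_4 = 7, r_4 = 1, h_4 = 2, x_5 = 3, y_5 = 5, w_5 = 2, h_5 = 4, y_6 = 5, z_6 = 1, r_6 = 1, h_6 = 2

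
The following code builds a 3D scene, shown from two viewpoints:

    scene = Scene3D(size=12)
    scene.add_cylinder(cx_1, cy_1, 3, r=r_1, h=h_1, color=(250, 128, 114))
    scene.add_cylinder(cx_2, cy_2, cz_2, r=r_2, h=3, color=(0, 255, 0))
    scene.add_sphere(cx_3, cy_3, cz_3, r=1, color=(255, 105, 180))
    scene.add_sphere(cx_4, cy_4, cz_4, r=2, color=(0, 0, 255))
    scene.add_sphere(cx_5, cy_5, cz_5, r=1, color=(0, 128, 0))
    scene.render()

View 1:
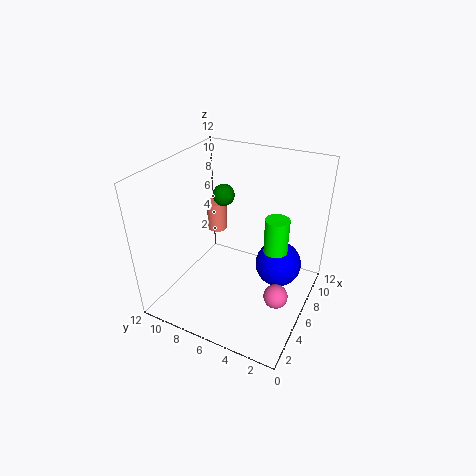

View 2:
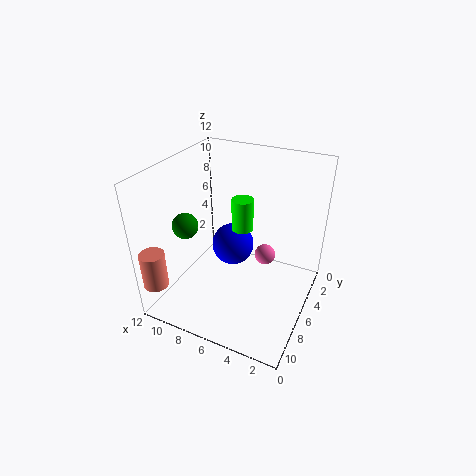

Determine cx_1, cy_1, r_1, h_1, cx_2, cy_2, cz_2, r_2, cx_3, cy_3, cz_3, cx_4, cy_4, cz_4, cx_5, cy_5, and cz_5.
cx_1 = 11, cy_1 = 11, r_1 = 1, h_1 = 3, cx_2 = 7, cy_2 = 3, cz_2 = 5, r_2 = 1, cx_3 = 5, cy_3 = 2, cz_3 = 2, cx_4 = 8, cy_4 = 3, cz_4 = 3, cx_5 = 9, cy_5 = 9, cz_5 = 8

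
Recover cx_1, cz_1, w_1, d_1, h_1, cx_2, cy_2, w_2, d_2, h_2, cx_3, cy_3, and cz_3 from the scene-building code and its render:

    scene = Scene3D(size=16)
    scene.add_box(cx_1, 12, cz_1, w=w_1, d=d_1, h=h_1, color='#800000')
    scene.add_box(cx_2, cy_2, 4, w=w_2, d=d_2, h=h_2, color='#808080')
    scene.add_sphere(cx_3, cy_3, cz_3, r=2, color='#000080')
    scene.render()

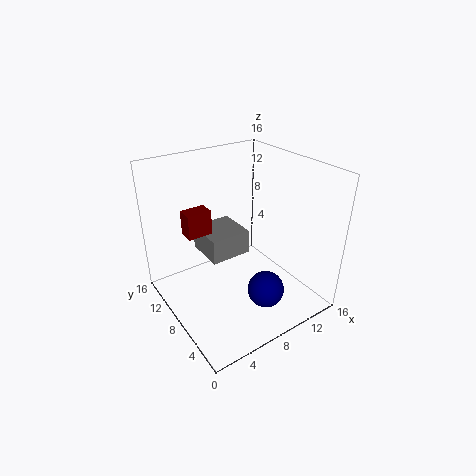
cx_1 = 4, cz_1 = 7, w_1 = 3, d_1 = 2, h_1 = 3, cx_2 = 6, cy_2 = 10, w_2 = 5, d_2 = 5, h_2 = 3, cx_3 = 9, cy_3 = 4, cz_3 = 3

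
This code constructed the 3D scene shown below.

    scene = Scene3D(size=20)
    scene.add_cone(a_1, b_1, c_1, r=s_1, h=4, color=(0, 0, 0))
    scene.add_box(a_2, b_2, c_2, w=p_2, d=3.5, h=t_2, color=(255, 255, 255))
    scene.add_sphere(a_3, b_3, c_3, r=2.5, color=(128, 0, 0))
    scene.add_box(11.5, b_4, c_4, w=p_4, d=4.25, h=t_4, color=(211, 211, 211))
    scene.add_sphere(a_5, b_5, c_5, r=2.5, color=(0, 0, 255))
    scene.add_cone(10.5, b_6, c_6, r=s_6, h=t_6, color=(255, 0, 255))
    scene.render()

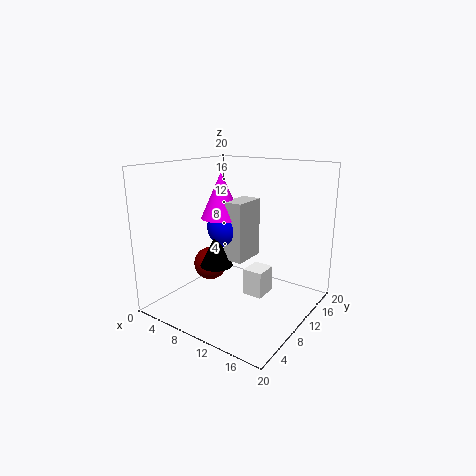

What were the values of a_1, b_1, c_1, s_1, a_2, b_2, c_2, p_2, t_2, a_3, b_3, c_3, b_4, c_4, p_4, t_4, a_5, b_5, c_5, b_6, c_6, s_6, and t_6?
a_1 = 10.75; b_1 = 4.25; c_1 = 8.25; s_1 = 2; a_2 = 9.75; b_2 = 11.75; c_2 = 0.5; p_2 = 3; t_2 = 4; a_3 = 4.25; b_3 = 10.75; c_3 = 4.5; b_4 = 4.75; c_4 = 9; p_4 = 2.5; t_4 = 7.25; a_5 = 11; b_5 = 6.25; c_5 = 12.75; b_6 = 5.75; c_6 = 14; s_6 = 2.5; t_6 = 5.5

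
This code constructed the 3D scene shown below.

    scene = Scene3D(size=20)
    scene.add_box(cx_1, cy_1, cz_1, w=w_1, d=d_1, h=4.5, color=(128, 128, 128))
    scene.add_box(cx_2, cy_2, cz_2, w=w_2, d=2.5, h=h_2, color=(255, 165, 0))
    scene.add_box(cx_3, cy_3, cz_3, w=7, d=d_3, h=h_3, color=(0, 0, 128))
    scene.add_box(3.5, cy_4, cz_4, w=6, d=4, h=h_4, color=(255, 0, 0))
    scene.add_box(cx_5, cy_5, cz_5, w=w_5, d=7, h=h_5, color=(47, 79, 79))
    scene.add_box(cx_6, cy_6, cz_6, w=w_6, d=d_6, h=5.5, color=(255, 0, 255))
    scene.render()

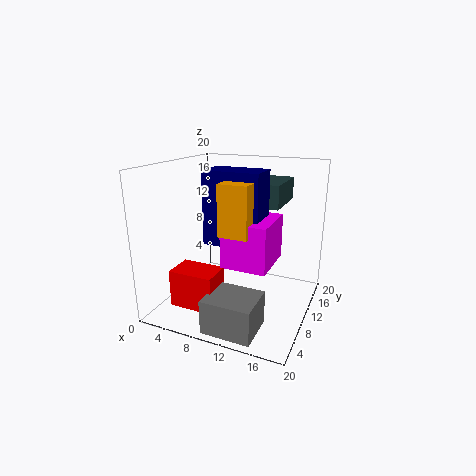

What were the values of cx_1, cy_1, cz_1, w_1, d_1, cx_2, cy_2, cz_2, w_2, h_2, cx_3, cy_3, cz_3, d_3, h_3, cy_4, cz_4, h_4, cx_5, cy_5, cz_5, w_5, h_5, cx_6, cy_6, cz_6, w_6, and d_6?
cx_1 = 9, cy_1 = 0.5, cz_1 = 0.5, w_1 = 6.5, d_1 = 5.5, cx_2 = 11, cy_2 = 2, cz_2 = 13, w_2 = 3.5, h_2 = 6, cx_3 = 8, cy_3 = 4, cz_3 = 11, d_3 = 4, h_3 = 9, cy_4 = 2.5, cz_4 = 2, h_4 = 5, cx_5 = 10, cy_5 = 8.5, cz_5 = 15, w_5 = 6, h_5 = 3, cx_6 = 11, cy_6 = 2.5, cz_6 = 9, w_6 = 5.5, d_6 = 6.5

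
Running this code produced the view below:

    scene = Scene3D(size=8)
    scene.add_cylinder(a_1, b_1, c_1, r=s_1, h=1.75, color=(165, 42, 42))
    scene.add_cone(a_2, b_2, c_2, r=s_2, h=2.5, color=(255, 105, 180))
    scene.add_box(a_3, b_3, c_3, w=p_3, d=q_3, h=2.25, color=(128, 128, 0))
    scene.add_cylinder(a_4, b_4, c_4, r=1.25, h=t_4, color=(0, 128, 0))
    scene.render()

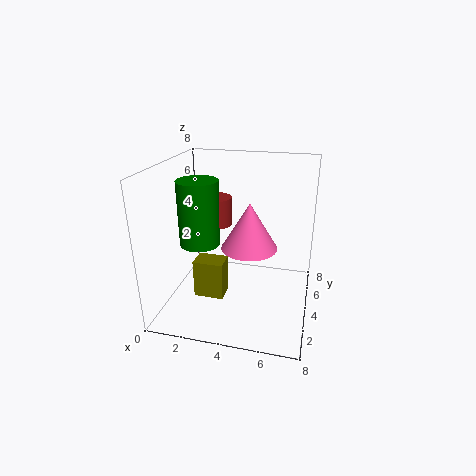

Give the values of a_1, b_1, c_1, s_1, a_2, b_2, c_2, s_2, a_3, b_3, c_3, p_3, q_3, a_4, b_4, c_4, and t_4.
a_1 = 2
b_1 = 6.25
c_1 = 3.75
s_1 = 1
a_2 = 4.75
b_2 = 3.5
c_2 = 3.75
s_2 = 1.5
a_3 = 1.5
b_3 = 3.25
c_3 = 0.25
p_3 = 1.75
q_3 = 1.25
a_4 = 1.25
b_4 = 5.25
c_4 = 2.75
t_4 = 4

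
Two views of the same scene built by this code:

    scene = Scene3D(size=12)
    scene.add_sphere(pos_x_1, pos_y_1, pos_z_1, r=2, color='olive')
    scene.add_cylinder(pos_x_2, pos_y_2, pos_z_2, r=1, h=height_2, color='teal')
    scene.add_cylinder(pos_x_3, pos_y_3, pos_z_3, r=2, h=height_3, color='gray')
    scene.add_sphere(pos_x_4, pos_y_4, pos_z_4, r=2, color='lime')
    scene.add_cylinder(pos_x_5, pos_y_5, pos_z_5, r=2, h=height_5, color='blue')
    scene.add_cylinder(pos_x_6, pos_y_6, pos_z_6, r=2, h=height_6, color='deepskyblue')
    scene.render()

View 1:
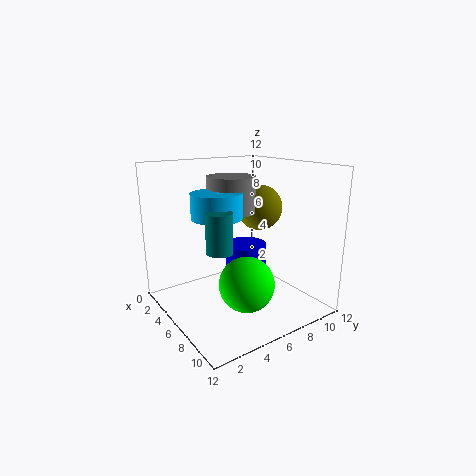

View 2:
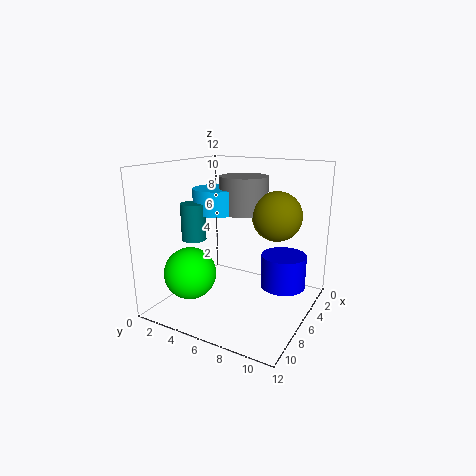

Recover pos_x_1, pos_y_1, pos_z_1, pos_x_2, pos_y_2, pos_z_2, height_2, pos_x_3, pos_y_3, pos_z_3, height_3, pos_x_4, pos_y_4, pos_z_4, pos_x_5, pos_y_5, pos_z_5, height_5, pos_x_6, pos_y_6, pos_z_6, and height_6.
pos_x_1 = 5; pos_y_1 = 9; pos_z_1 = 8; pos_x_2 = 8; pos_y_2 = 3; pos_z_2 = 6; height_2 = 3; pos_x_3 = 5; pos_y_3 = 6; pos_z_3 = 8; height_3 = 3; pos_x_4 = 10; pos_y_4 = 4; pos_z_4 = 4; pos_x_5 = 3; pos_y_5 = 9; pos_z_5 = 1; height_5 = 3; pos_x_6 = 6; pos_y_6 = 4; pos_z_6 = 8; height_6 = 2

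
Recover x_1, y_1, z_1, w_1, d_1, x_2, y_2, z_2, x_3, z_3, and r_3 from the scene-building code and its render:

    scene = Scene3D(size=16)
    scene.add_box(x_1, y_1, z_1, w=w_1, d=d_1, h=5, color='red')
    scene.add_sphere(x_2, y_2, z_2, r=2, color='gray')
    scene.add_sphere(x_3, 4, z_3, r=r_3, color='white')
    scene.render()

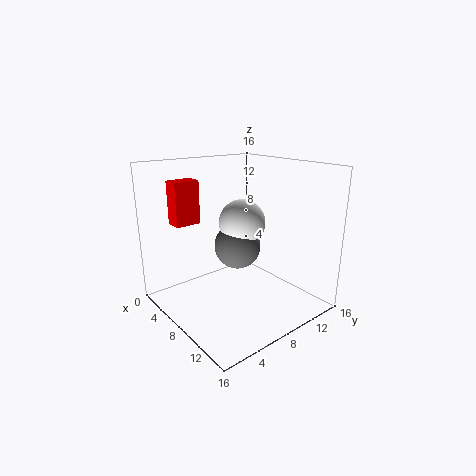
x_1 = 1.5; y_1 = 3; z_1 = 9; w_1 = 2; d_1 = 3; x_2 = 13.5; y_2 = 3.5; z_2 = 10; x_3 = 13.5; z_3 = 12; r_3 = 2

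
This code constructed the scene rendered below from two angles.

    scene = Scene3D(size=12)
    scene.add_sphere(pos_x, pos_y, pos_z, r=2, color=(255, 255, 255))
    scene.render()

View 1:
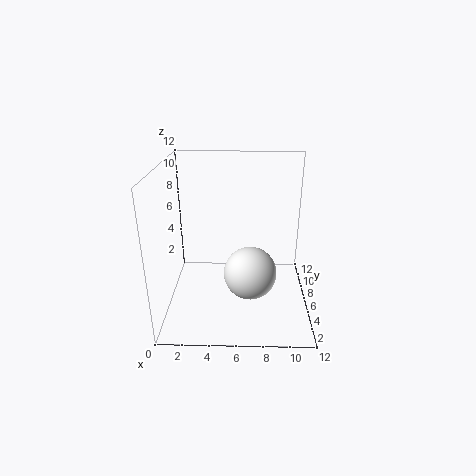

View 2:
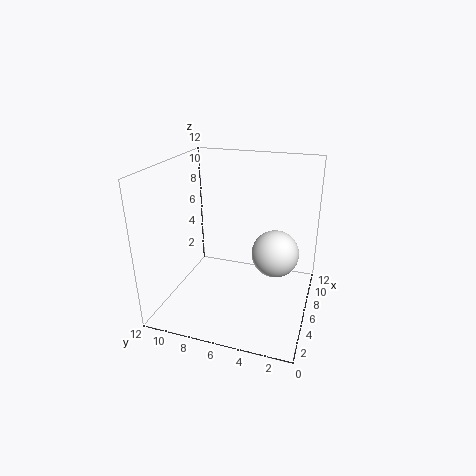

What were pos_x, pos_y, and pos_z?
pos_x = 7; pos_y = 3; pos_z = 4.5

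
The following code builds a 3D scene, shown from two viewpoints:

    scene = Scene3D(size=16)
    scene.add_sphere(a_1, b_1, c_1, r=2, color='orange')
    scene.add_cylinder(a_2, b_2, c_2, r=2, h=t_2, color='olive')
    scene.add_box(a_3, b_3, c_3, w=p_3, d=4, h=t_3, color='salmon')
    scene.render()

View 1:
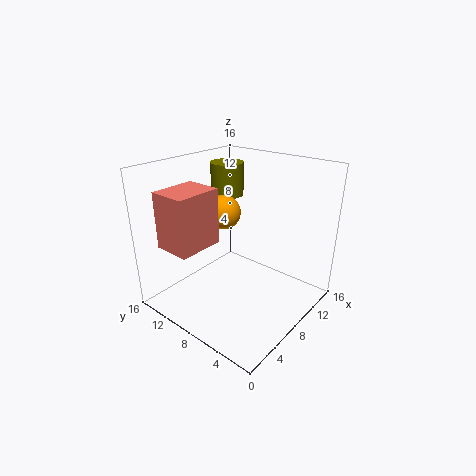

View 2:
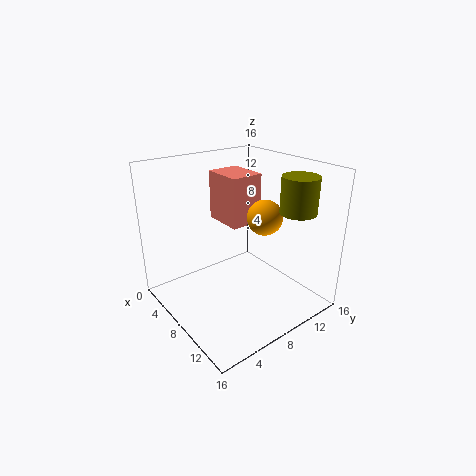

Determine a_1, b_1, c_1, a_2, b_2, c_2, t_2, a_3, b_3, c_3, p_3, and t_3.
a_1 = 9
b_1 = 11
c_1 = 10
a_2 = 12
b_2 = 13
c_2 = 11
t_2 = 4
a_3 = 1
b_3 = 9
c_3 = 8
p_3 = 5
t_3 = 6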